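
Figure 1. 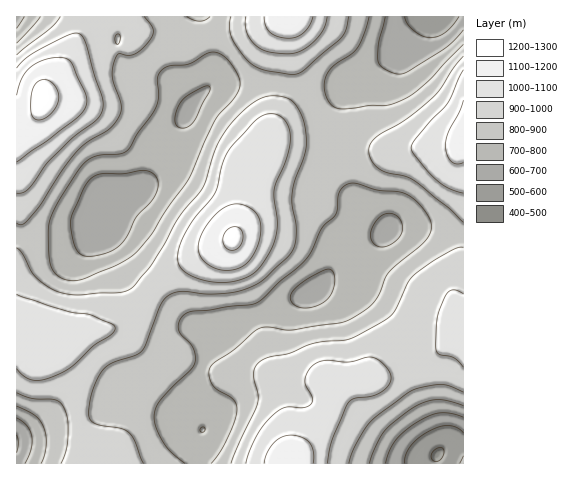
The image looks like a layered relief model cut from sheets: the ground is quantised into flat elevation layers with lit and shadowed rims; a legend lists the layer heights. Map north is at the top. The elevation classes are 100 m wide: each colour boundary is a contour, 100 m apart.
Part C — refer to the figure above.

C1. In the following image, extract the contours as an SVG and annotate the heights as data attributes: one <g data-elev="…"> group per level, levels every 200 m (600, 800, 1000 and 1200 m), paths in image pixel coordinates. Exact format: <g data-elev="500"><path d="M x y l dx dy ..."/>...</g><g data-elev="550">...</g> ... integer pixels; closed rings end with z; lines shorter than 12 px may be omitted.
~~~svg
<g data-elev="600"><path d="M405 463l1-8 5-9 8-8 11-7 10-4 9-1 9 2 5 5"/><path d="M17 435l1 7-1 11"/><path d="M459 17l-13 15-7 4-8 2-8-2-9-5-7-7-2-7"/></g><g data-elev="800"><path d="M185 463l-13-10-7-8-8-15-3-12 2-9 4-9 30-30 5-7 0-7-2-8-14-18 0-7 3-7 10-5 59-6 11-5 17-17 19-16 10-10 14-29 14-14 3-20 3-6 4-3 9-2 22 7 22 2 14 6 10 10 7 10 2 9-2 7-8 10-33 28-4 6-7 19-9 10-18 12-11 4-49 7-22-3-9 1-7 4-19 18-23 15-2 9 3 10 5 6 16 9 3 5 1 6-2 11-8 19-7 13-9 10"/><path d="M369 463l6-15 9-17 9-8 20-15 12-6 12-2 11 1 15 5"/><path d="M17 406l18 10 8 10 3 8 0 10-1 10-4 9"/><path d="M69 280l-10-4-8-9-2-14-1-25 2-10 6-11 21-35 7-9 8-6 10-2 18-1 9-6 9-15 18-27 3-10-1-19 5-8 8-3 18-2 21-12 6 0 7 4 8 7 7 12 2 8-1 7-6 9-17 20-27 59-22 31-15 25-16 18-13 10-39 17z"/><path d="M463 44l-35 37-14 12-9 6-19 6-16 0-24 4-10-1-6-4-4-8-2-9 2-10 7-11 18-12 6-6 7-14 5-17"/><path d="M40 17l-23 26"/><path d="M210 17l-4 3-6 1-13-4"/></g><g data-elev="1000"><path d="M327 463l5-23 16-37 7-5 14-1 8-3 8-5 5-6 1-6-2-6-6-7-7-6-8-1-20 5-23-1-12 4-6 7-2 9 1 5 6 11 0 6-4 3-4 2-19-1-12 8-9 10-7 10-7 16-4 12"/><path d="M17 369l8 8 8 3 9 0 13-4 17-9 22-21 18-12 3-6-3-4-21-9-23-4-51-17"/><path d="M463 294l-10-4-4 1-3 4-8 21-2 28 0 6 2 4 16 4 9 9"/><path d="M209 281l22 1 19-6 11-10 12-21 4-21-3-25 0-10 12-30 4-20-3-15-4-6-5-3-9-1-10 3-28 30-8 15-8 31-22 27-11 21-4 16 2 10 11 9z"/><path d="M17 193l5 0 6-4 22-29 23-22 24-19 5-7 1-8-17-59-3-8-3-3-5-1-6 2-29 14-14 9-9 10"/><path d="M463 70l-15 33-32 35-4 6-1 4 2 5 11 14 14 14 11 8 14 4"/><path d="M246 17l-1 8 2 8 9 12 11 7 20 2 13-3 13-9 10-13 4-12"/></g><g data-elev="1200"><path d="M229 250l8-1 5-7 0-10-2-3-3-2-8 1-6 8 1 8z"/><path d="M35 119l6 1 7-4 6-6 4-8 1-7-2-6-5-6-5-3-5 0-4 2-6 8-1 20 1 6z"/></g>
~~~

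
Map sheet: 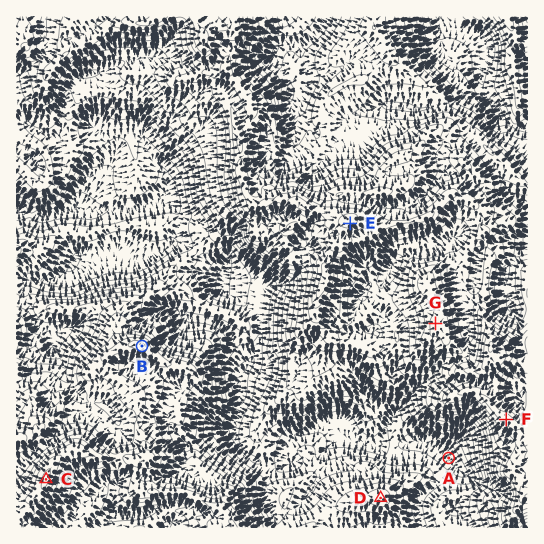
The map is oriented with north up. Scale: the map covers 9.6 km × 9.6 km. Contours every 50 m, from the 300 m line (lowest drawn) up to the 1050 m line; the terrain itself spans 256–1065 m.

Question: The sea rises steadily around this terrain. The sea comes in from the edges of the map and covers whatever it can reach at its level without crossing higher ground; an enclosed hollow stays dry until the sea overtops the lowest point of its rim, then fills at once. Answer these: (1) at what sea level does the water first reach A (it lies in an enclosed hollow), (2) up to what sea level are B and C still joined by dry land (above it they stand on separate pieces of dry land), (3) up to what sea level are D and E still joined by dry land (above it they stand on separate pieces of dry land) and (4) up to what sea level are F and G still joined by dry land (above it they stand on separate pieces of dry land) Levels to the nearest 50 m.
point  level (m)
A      350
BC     750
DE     400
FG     800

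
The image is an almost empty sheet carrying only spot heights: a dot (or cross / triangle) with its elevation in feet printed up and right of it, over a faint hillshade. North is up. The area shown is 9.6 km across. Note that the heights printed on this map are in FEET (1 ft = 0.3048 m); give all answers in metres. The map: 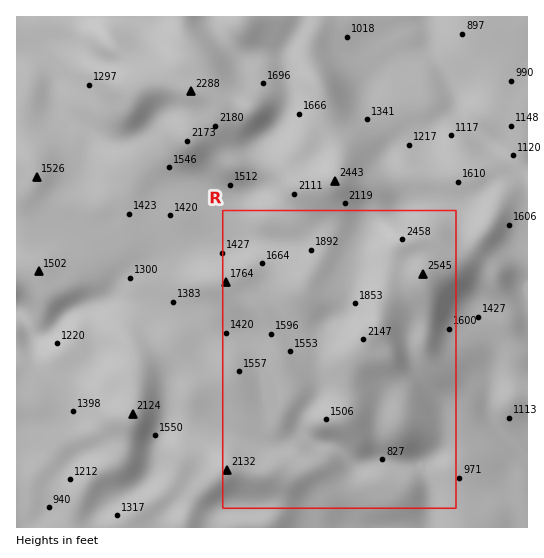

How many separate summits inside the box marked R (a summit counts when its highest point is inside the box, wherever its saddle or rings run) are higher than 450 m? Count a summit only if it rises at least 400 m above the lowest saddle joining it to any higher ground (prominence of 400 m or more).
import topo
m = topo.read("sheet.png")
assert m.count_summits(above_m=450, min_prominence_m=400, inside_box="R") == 1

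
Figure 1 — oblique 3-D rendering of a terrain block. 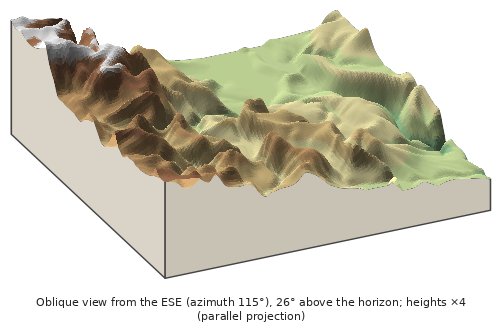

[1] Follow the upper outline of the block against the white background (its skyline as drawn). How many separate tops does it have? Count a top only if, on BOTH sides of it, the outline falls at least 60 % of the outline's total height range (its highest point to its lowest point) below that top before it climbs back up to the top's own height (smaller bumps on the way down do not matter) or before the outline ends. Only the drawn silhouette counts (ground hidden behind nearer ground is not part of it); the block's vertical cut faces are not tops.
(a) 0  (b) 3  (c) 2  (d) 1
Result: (a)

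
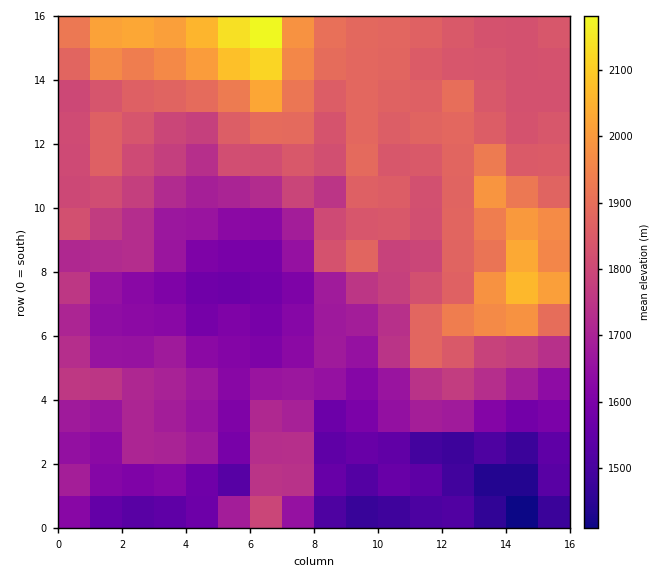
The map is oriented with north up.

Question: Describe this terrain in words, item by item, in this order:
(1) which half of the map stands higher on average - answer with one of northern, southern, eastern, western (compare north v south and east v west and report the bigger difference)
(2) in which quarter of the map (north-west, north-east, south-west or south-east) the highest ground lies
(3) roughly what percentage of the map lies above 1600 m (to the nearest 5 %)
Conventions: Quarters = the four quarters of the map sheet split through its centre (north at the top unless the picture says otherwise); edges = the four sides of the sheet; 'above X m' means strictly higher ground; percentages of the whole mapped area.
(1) On average the northern half of the map is the higher ground.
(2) The highest ground is in the north-west quarter.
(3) Roughly 85 % of the ground is higher than 1600 m.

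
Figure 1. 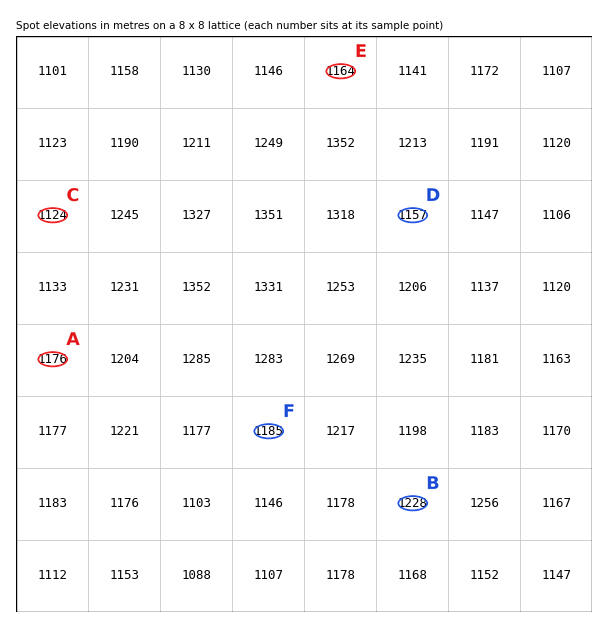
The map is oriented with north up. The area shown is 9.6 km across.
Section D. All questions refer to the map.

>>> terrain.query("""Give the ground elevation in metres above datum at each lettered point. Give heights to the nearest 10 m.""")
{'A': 1180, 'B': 1230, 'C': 1120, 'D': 1160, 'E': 1160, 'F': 1190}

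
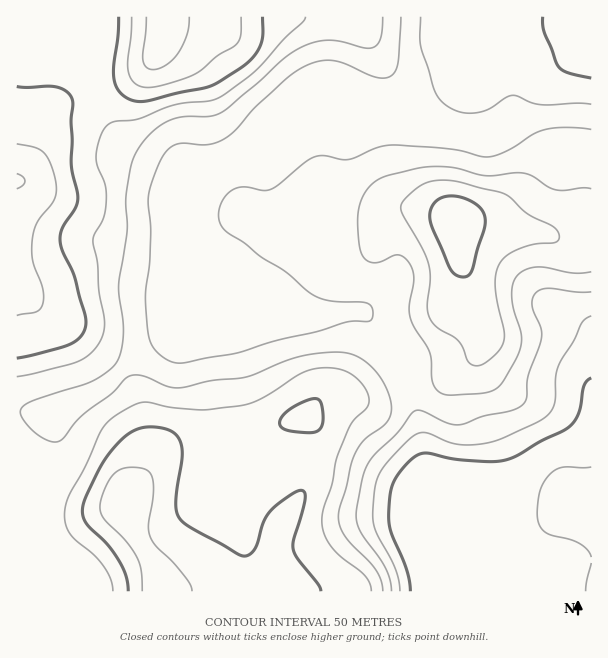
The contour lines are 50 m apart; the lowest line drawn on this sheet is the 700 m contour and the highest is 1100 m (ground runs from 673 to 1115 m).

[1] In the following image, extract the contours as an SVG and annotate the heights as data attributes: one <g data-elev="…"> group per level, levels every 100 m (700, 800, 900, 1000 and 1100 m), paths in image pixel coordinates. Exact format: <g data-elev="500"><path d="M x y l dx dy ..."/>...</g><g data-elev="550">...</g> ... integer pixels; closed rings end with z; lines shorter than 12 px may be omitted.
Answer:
<g data-elev="700"><path d="M586 591l1-11 4-17"/><path d="M591 557l-4-8-8-6-10-4-18-4-7-4-5-7-2-11 4-24 4-9 6-7 12-6 28 0"/></g><g data-elev="800"><path d="M400 591l-1-10-4-12-18-35-4-13 2-35 3-9 5-9 24-26 12-9 9 0 28 11 23 0 22-5 44-21 6-7 3-7 2-27 4-14 14-22 8-18 4-5 5-2"/><path d="M591 104l-13-1-38 2-9-2-18-8-6 2-17 11-10 4-15 1-13-4-12-10-7-12-12-42 0-28"/></g><g data-elev="900"><path d="M383 591l-2-10-4-10-31-34-5-9-3-9 1-10 16-56 10-14 21-16 4-6 1-6-2-15-7-16-11-14-14-10-18-4-31 3-21 5-41 17-34 4-32 7-13-2-24-10-12 0-6 3-15 16-28 21-19 22-6 4-9-1-12-7-11-12-5-9 3-6 6-5 55-18 12-5 16-11 6-9 4-11 1-13 0-14-4-34 8-56-1-39 7-33 6-12 8-10 14-12 13-6 12-3 24 0 12-4 36-30 27-25 23-13 12-3 12-1 33 8 9-1 4-3 3-6 2-21"/><path d="M591 189l-7-1-20 2-9 0-7-3-16-11-10-3-36 3-34-9-29 0-36 9-14 7-7 8-5 9-3 10 0 12 2 26 2 7 4 5 5 2 6 1 16-7 6-1 6 3 6 8 3 13-5 26 1 13 4 9 16 26 2 25 2 7 4 6 8 4 42-3 9-4 7-8 13-23 4-13 0-11-7-24-2-13 1-14 7-9 8-4 11-2 34 6 18-1"/></g><g data-elev="1000"><path d="M321 591l-2-6-21-25-5-11 1-10 11-38 0-7-2-3-4 0-6 3-21 15-8 12-7 22-3 7-6 5-8 0-51-28-10-9-2-6-1-9 6-45-1-15-4-7-6-5-9-3-12-1-10 1-9 4-18 17-15 22-12 26-3 10 0 9 4 8 21 21 13 19 6 14 1 13"/><path d="M301 432l13 0 4-1 3-4 2-7 0-9-2-7-3-5-7 0-14 6-10 6-6 8-1 4 2 5 7 3z"/><path d="M17 358l22-5 32-9 11-9 4-12-1-9-10-36-13-27-2-11 2-12 13-19 3-9-7-36 1-65-5-7-10-5-40 0"/><path d="M459 276l8 0 4-4 13-44 1-10-4-9-8-7-14-5-12-1-7 3-6 5-4 6 0 9 2 9 17 38 4 7z"/><path d="M119 17l-1 19-4 30 0 15 3 8 6 6 8 5 9 2 69-15 9-4 23-15 11-10 8-11 3-12 0-18"/></g><g data-elev="1100"><path d="M17 189l6-4 2-3-2-5-6-3"/><path d="M146 17l-3 43 3 7 7 3 13-5 12-12 9-18 2-18"/></g>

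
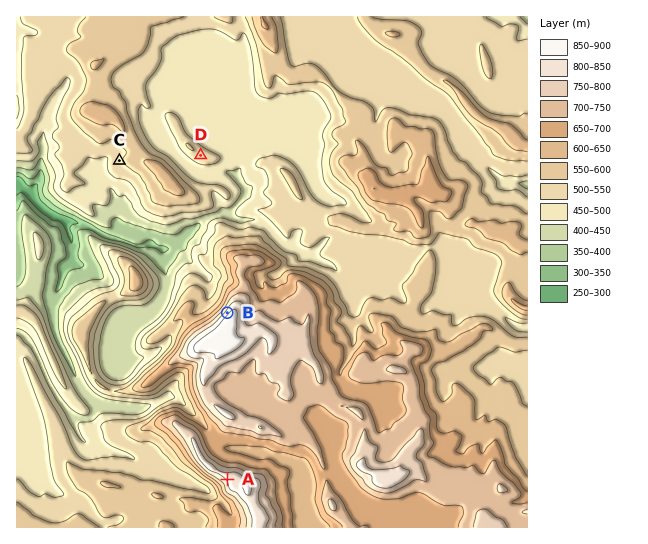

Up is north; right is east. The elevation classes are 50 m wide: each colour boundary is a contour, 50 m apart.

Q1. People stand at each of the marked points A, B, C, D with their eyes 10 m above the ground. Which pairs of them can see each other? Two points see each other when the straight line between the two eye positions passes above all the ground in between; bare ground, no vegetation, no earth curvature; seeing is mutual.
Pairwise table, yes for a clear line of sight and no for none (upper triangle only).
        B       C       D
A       no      no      no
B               yes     yes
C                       no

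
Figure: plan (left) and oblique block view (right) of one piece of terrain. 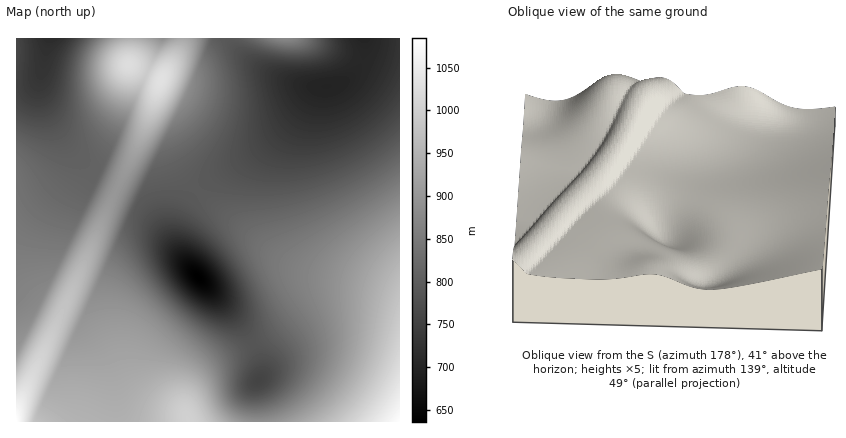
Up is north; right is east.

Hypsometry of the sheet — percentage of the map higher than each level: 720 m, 94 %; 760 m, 84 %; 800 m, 67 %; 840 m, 49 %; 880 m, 35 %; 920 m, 22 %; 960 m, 10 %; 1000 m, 4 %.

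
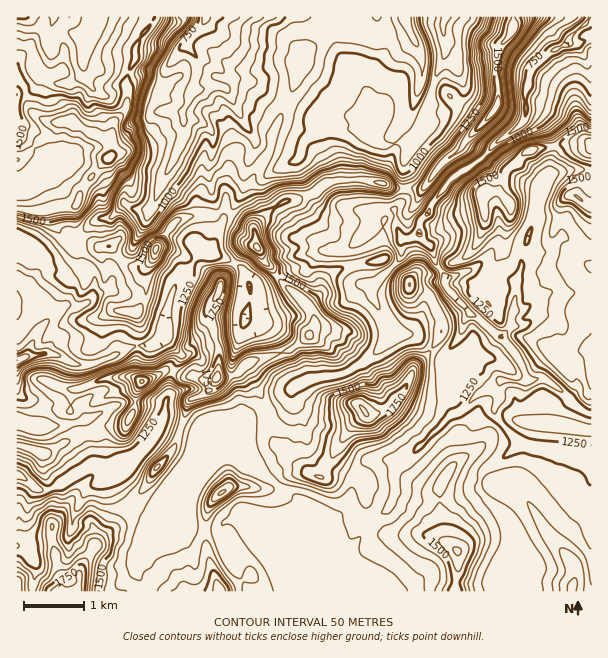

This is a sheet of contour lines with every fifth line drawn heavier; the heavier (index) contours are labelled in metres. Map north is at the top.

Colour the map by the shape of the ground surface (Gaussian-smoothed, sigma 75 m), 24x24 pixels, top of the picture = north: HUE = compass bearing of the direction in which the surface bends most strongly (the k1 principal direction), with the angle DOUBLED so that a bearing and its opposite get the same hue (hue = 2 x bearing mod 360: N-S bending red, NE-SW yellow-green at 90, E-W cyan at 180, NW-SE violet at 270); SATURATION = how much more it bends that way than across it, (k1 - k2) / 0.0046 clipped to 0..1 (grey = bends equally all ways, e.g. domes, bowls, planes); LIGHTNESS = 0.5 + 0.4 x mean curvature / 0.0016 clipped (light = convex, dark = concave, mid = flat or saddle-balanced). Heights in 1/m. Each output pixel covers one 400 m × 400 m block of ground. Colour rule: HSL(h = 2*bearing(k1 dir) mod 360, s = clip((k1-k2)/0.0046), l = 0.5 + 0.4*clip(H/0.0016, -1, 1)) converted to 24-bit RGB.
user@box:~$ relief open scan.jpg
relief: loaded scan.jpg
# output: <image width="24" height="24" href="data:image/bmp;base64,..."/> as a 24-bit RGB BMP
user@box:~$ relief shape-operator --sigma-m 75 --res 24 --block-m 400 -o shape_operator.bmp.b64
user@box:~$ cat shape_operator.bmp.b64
<image width="24" height="24" href="data:image/bmp;base64,Qk32BgAAAAAAADYAAAAoAAAAGAAAABgAAAABABgAAAAAAMAGAAATCwAAEwsAAAAAAAAAAAAAEw/yvs6L77q0QktrVXCAXWGIgqGMUU6O2em0iECcbGSdenZ/fIJ8h4l+f3B1dWdrcHxkTWRv6NWLPE5feHp+Ymh8YZRqz4VMbRo2muZzyCOi2H+QOmJpY4F/dIZ3h6lesEs1gaRxfl11f3t+fouBg259i3KFgnCCi2xwUFyA7/HYSmmNYXV9dVt0craGUmy6ZU2+8vXOEjNT5saxl1a4X3d4a3ZvtaFUWoI/iGZqf3l4e4d/g3V2hG5+W5WDen+tjYe4kcTDq7OLo2uxY059apecebB9fVZvPdSn4MupGTy2tWZlwV+SeI5ga3Z7mDXL5LRUOE8ubotZdH9mcFRHVIRPp6N/O2xggnpmqa5ifpRhdkdge1l4hbSNf3B7bGuBXhoOToAPkJUzZm1GP2h195igNmxaNHZ299TcgH3upTfFuT+Wm8faUr2seaeVSlWNcoqbz56ceItbSleQlKS0f42SfniFeHOHW7XYxrfnR3VadXFJMWImKN+s9ZbLS3V6Z5lDbztGiWaPcrijtFiX0JVuOVkuZ3Q9OnFWgZt32J69SJeJSYVUkWtogGhae2lXfc8vlS401nTVi1TL9dy6CjYv7JhhRV1zen1wZGV7hq6IboKXUkhz5ICRtFZQS5tLP3hSL3VNoZFvuI6gjzaJpHZQZ3qveZTEq062n1N8jKE+Ln0x/clfKImbMhCE35VHP2wsSmVMfMR0SkJtZ0yNnIbO2eXy8LbwSZ+XR2uULoQ2q5hWdVi6h3yudK+RfiYhrx7dpt3ooZ7zsoDzn3zy+9DzBCAv/4D49dboO5eDTo47LEwzI5NDL65BvVtg2XXO9cjSLUNwrYKLRX05R5YsinwwdxYocsaBFnUBjV4bOCUNI1oMO8UqtDdelVz/oiNp6/+S1J3/4KL0pUSkV1swQZUbCjsPOWxQ+drSQh5/nn+Km3+zTXHakzF+m8/CbZWkZJLEWWGwootctoVrR1ojOH4SFBI0xHFq0faiCikmdUgz9GjY2uHxrLDYZZzNJlxQT0kc65qBKZWpwqdabgtspdTUeXuYkneAlHWIRX+FUJ3L24zerKvmgNWQECdG4q234+t/HSVGZD9dWIs3u/OjRV+qrUCEciNocaM6pOudSxRxwRsTJ8S1g5VWimprhpOBdFxilV9sorJaIIM7eFQ74MaAFDFEP4GL+9jQEhpEZzBv0frn226YXDVoXDouVi+24/XWIMBvhRCTpsutVzuYpKN0cYFlioprY4SoaGKaraZvmFxJP7DJ/rawJl9gGY9q/6kvMwAgsf+0OGYpXYpFzmXTt3zhANKo9ObRogDCrO84X5w0nYZYYXqQl4KaiJWbYUg+g5NJTb2sucTmIff0qvH7+UXmVjxcLB9x4dX2p+iQXilBZlk8Tns2PWU405g6O1QMTBIftkVO35lUdqpCOUpxiKNkjW9cV2jcbePhbNsmBi0G3uMuCiQp+tDZjG/ZKYalkuab+GC6fVN0VadmXIWTS3p1pChUoespJ1SyeVma79iz5tdyEjVStmBOl2xMVI6fkWqw9MrceNJkFVUeF317N4BWy6mC0F14JXNSklfB6db1+KzraChNhUYxRfaJ44L/ADMmamfQ89jfteelFRlVfmres9TsV5xgZnxpUFiD8ai0ZsJnOWBpFT5Cwrl3wIlTi0huUI8dJjoarbNZ1ML0zd345YbREhE7/8zcADMOTagf+7HFdXU5DycRjnMWyGGggF1SWVo/iNZ72d7yPDLDJkx4osBtsUeQZVSwzIB3R21yQYlSkK5KYEkwlVI2IlZUTKqX/8znADMUHJ5K9tD7kGr+29vwRTWdoJzltNvsipPT7bRwHxxDhEyJNHOGiMx3gzODvKmSn3h0V3JhfnhafGpxfXGOdbhHMFhMPJmL/8zeA18tCCsPZVo9hOJuSdRpUIpkuo1bUR8s/cSiITNQXZNkN4qIsJ5RiVOJkW1tvop9Y3hyc4B8d3Z+a3J42p16IVmRJ6Sq0YJL9+zTBwxIVJJ5yOAxg8Bit2dCL4Q3WUh679SnMqGSMVemQEucoFp5ZIyehGJnvKmOgpmZYnF+eWlvf2Jhx9RoGKmfRxpOwM9x6NNpByEsi7OjslRayq+cO0aDm0aWXmKVyKqX36ykEEM2OjuAcZmZe195lnt5oqqTrIOPcFBtaY5uZnqdvOKvLDKNPShqpq7X+MixJVpJC08Skz03rldUpVCZooFdTWtwjYlo8MXAi4vcCIiWgFFXWJKGbqteoo5rkWdyj3+qd5qlf02fw+mlKBtSP26LbHo8/dzOeZDPWHfQDIaM"/>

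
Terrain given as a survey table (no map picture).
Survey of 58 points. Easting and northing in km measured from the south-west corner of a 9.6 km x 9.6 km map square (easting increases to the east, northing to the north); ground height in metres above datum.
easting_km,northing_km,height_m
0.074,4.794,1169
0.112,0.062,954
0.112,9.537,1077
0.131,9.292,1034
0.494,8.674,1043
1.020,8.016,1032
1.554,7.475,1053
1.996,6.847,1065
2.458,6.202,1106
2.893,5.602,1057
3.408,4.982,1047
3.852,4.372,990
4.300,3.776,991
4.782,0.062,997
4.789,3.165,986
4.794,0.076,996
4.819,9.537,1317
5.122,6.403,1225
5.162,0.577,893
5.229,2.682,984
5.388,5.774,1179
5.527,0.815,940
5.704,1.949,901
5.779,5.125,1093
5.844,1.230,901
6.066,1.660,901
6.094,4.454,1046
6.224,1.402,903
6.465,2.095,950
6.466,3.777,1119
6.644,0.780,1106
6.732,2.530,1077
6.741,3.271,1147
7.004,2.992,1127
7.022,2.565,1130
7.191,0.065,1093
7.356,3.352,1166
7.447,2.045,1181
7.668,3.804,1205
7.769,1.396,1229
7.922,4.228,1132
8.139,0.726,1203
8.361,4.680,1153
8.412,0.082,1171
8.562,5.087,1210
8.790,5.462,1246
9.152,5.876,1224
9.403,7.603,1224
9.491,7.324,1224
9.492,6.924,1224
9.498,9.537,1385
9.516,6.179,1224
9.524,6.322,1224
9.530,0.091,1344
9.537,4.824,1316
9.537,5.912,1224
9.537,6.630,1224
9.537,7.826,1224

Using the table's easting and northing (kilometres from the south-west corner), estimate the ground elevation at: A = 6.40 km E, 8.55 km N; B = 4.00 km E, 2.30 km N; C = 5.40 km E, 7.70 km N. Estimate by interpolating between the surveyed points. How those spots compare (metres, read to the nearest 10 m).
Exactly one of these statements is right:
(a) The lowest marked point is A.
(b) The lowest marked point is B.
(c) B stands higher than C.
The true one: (b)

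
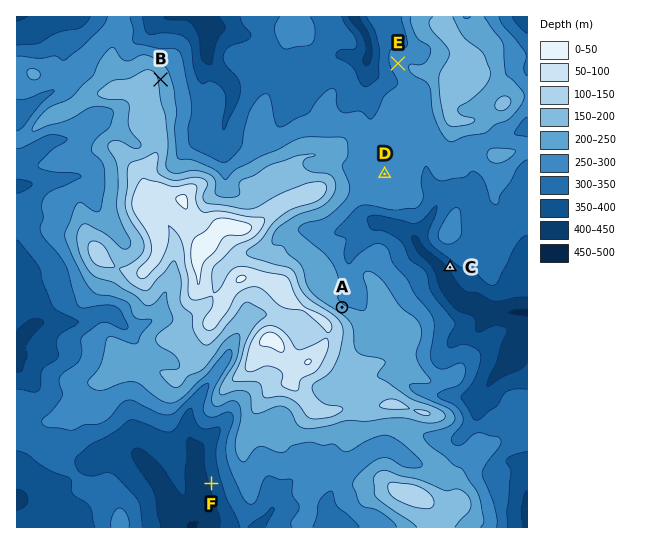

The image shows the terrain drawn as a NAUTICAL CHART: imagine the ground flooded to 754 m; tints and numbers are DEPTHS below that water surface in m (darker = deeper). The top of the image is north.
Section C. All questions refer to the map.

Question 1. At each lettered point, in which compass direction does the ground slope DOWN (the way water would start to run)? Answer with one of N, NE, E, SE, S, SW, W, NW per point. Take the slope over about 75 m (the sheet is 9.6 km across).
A NE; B E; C SW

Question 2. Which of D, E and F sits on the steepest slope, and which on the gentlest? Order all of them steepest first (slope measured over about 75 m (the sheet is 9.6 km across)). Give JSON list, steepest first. ["F", "E", "D"]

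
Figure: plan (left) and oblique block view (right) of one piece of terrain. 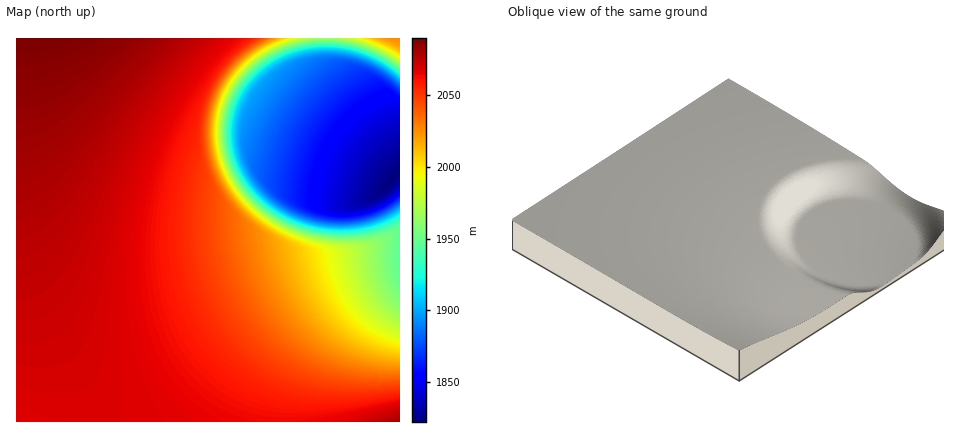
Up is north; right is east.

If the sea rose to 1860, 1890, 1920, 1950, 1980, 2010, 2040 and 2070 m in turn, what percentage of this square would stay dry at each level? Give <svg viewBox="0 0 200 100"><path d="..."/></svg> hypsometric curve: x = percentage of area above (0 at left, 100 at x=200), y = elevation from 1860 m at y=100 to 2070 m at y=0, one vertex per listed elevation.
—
<svg viewBox="0 0 200 100"><path d="M186 100l-15-14-6-15-4-14-8-14-11-14-18-15-73-14"/></svg>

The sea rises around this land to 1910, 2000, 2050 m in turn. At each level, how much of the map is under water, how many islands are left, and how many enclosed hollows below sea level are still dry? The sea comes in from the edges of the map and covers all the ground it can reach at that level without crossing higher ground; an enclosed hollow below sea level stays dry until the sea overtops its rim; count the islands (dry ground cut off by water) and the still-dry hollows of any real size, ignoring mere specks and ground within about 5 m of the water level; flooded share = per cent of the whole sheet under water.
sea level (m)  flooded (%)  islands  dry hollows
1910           17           0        0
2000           27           0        0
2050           44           0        0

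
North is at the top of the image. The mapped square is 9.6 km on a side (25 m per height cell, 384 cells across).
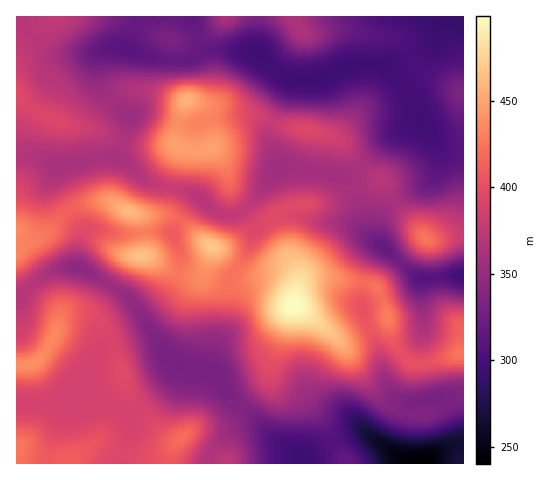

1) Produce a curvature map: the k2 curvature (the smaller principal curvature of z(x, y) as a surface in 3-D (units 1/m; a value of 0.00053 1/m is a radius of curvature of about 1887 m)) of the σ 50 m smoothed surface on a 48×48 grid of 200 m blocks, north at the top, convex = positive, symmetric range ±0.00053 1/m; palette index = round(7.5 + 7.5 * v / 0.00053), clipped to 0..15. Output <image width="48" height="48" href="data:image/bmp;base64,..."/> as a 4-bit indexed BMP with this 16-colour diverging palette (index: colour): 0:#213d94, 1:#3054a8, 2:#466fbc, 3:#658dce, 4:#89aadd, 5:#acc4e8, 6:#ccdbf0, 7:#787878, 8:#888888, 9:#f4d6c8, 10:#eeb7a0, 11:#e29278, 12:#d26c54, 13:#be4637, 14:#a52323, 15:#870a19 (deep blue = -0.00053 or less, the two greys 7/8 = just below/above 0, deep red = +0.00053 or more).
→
<image width="48" height="48" href="data:image/bmp;base64,Qk32BAAAAAAAAHYAAAAoAAAAMAAAADAAAAABAAQAAAAAAIAEAAATCwAAEwsAABAAAAAAAAAAlD0hAKhUMAC8b0YAzo1lAN2qiQDoxKwA8NvMAHh4eACIiIgAyNb0AKC37gB4kuIAVGzSADdGvgAjI6UAGQqHAHdmeIh2d3d3ZUQ2uodmZ3ZnmqllVVVWiohleId3Znd3d2QkeHdlZmZmd4YyIiIjV4l1Z3eIdmZ3iZgyVmZVVVVmZlIAI0QhE4h2ZmeIdmZmeapkV3ZDRVZmZjADeJmGM2ZmZ2Znd3d2V6p1Z2Q0d3d3ZRBYiImYdVVmd3dmZ3d2VXhlVlM3h3iHYxSId3iHZmZnd3d3d3d3VVVFVTN4hnh2Qjd3ZUVmeERVd3d3d3dmVVVVVEaYdmdkM1ZmMiEjRkREVnd3eHdkVmZmVFmZhlZURlZjJFQxEHiFRXd3iIdUZ3d3U2iYdlVVaGZASah2VHioRGd3iIZFZ3ZmRHeHZVVVipcgaZdmeFV3ZFZ3eHZFZmZmRYh2VVVWiqcCZ2VXijNXhlVnd4VFVmd2RYdUVVVniZQVZURXiUNnmGVneHQ0VWZmRGVFZ2ZniHIXZDJFVVJomGVneGMjVlVEQ0VomXZ3h0E4hiJGeFNoiGV4h0EleHZmZDaKuod3dTJbuCE4q1RoiHZ4hRFHmYd3djSLqph2RENppxFIiERpqYeJYgNniIiHdlRpqZh0NERVZRJodUNHmYd0ABRmaImHZmRHiIdTVlWIcxNWUyATVlQQACRVVomGVndVZ3dleFatghEAEWMAARAAFnZmVWdlQ2d2V4mGd1aZMAAAALdCARAVmqmHU0RWUSZ4dnmHZlVBAAIzIZd3VDNYmau5QSabpAJ5qYiYdkMQAFu5Y3eIhTNnZmiGIFq7tiBJu5iIdTIQBb3JY4d4hkRUAAASImmZZDMUeYZEMzNCJrynVJdndlQxEzM0Q0VSAkZSEhASNFZkNpqGZohmdlVVeqmHZVQAAUeHQiNFZ2d1NXl2d2dVd2Z3iZh3iGIBMxN4d4mXZ2d2Q0Zmd2ZUd3eJl2VEQxElhzE3iJmHZmd3VDNGZ3dUVmeKlzAAAAJHmWI0VmZVZmeIdlQ1Z4h1RERVUxASI1VFeHNFVERFZneKmGZUZ3dmZUMzIiJGiIdleHRGZlVVZmaKl2ZlZlVWZVVERDRpqYiIeIVFZmZmZmVYh2ZmZmZWZlVWZkSLqHeJmYY1VVZ3eHVFZmZmd3Znd3d3ZTSLqHaKqYU0Vnh3iYZURWZmd2d4iIeIdTN5h2Z4iGQ1eJiHiYZVVmZmd2d4iIiIdUJFVERFVlVVaJmHd3ZmZndmd2d4iHd2VVMkVVRWZWd1R4h2Znd2Zndmd3d3d3dlVmUkmqdop1eGREREVniHZnZmiIdmZ3dmZ3YyjthnqWd0MyM0V4h2ZmZnmodmd3ZWiIdTSrdYqXYyNEVVVWZmZnZninZniHZXiIdkISJGZTIjVVVWVVVWZ3dmeHd3d2VmZmUxAAA0QiNFVERFVVVmd4dmZnd2ZVVVRDIRIiIzI0VlRFRERVVWZnd2Z3d2ZUREREVniHVCI1ZURpl2VWd3d3d3d3d3d2ZVVmeImHVUMzREabqXZnd4iHd3d3d3iIh2ZmZ4h2RGhlVVaImHd3d3d3d3dnd3iIh3dmZURVRJ2VVWiGREVmVVVWZ3dg=="/>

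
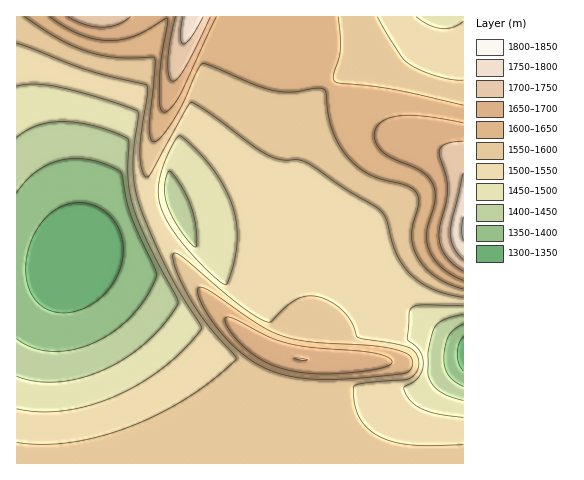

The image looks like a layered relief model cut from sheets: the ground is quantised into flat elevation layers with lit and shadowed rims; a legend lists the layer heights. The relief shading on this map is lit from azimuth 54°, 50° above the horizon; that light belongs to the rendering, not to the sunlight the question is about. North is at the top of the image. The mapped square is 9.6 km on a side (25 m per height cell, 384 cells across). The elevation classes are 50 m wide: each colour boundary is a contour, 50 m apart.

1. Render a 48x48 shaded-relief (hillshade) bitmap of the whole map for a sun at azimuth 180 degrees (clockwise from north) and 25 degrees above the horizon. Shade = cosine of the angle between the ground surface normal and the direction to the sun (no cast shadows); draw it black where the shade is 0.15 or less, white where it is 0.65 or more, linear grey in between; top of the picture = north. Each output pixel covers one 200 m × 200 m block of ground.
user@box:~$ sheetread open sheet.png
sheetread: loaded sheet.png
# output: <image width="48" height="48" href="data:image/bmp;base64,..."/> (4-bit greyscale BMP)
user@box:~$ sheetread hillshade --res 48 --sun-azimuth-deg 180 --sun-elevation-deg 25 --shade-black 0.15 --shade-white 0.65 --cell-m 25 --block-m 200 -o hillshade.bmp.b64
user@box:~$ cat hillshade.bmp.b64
<image width="48" height="48" href="data:image/bmp;base64,Qk32BAAAAAAAAHYAAAAoAAAAMAAAADAAAAABAAQAAAAAAIAEAAATCwAAEwsAABAAAAAAAAAAAAAAABEREQAiIiIAMzMzAERERABVVVUAZmZmAHd3dwCIiIgAmZmZAKqqqgC7u7sAzMzMAN3d3QDu7u4A////AHd3d3d3d3d3d3iIiIiIiIiIiId3d3d3d2ZmZnd3d3d3d3iIiIiIiIiIiId3d3d3d2ZmZmZ3d3d3d3eIiIiIiIiIiId3d3d3ZmZmZmZmd3d3d3d4iIiIiIiIiIh3d3ZmZmZmZmZmZ3d3d3d3iIiIiIiIiIh3d3ZmZWZmZmZmZnd3d3d3iIiIiIiIiIiHd3ZlVWZmZmZmZmd3d3d3eIiIiIiIiIiId3ZlVGZmZmZmZmZ3d3d3eIiIiIiJmZmYiIdlVGZmZmZmZmZ3d3d3eIiIq8zd3d3d3ch2VGZmZmZmZmZ3d3d3d4m97////////+p3ZWZmZmZmZmZnd3d3eK3v7tzLu7zLuqmHdmZmZmZmZmZnd3d3i97bmGVVRVVVRDWIh3ZmZmZmZmZ3d3d5zduFMQAAAAAAACaZmXd2ZmZmZmd3d3ec3JYwABIjMzMzRGiZq3d3d2ZmZnd3d3nNuFEBRWd3iIiIiImavXd3d3d3d3d3d4zbhBE2eIiIiIiIiImrznd3d3d3d3d3eLy4QRV4iIiIiIiIiJq83nd3d3d3d3d3i8uEEleIiIiIiIh4iavN74iId3d3d3d3rLhRJoiIiIiIh3d4mavN74iIiIh3d3d5y5UiaIiIiIiId3eImrvN7oiIiIiIiIiLyWMliIiIiIiHd3eJmrvM3oiIiIiIiIisp0JYiIiIiIiHd3iJmqu8zYiIiIiIiInLlSR4iIiIiIiHd4iZmaqrvJmZmZiIiIvKczeIiIiIiIiHiImZmZmZqpmZmZmZmZy4U2iIiIiIiIiIiJmZmIiIiZmZmZmZmbunRYiIiIiIiIiIiZmZiHd3d5mZmZmZmbuWR5mYiIiIiIiJmZmZiHdmZ5mZmZmZmbqGaZmZmZiIiIiZmqqpmId3ZpmZmZmZmqqHiZmZmZmZmYmZqqqqqZiHd5mZmqqpmZmYmZmZmZmZmZmaqqqqqqqZh5maqqqqqZmpmZmZmZmZmZmaqqq7u7uph5maqqqqqYmrqZmZmZmZmZmqqqqru7uph5mqqqqqqXmruZmZmZmZmZmaqqqqqqqph5mqqqqqqXirypmZmZmZmZmZmZmZqpmYdpmqqqqqqneryqmZmZmZmZmZmZmZmIh3ZZqqqqqqqoaby6qZmZmZmZmZmIiIh3dmVZqqqqqqqpaKzKqZmZmZmZmZiIh3dmZlVZqqqqqqqqZ6vaqpmZmZmZmYiHd2ZmVVVZqqqqqqqqhpvLqpmZmZmZmIiHdmZlVVVZqqqqq7u6loq8qpmZmZmZmIh3dmZVVVVaqqqqu7u7p4q8qpmZmZmZmYh3dmZlVVZqqqq7u7u7qHm8uZmZmZmZmYiHd2ZmZmZ6qqu7u7u7uXmsuZmZmZmZmZiId3d3d3d6qru7zMu7unirypmZmZmZmYiIiHd3d3d6qru8zMy7unebypmZmZmZmIiIiId3d3d6q7zM3czLuoaKy5mZmZmZmIiIiHd3d3d6u7zd3dzLupZ5vKmZmZmZiIiIh3d3d3d6u8zd7dzLqqZ5vKmZmZmZiIiIh3d3d2dw=="/>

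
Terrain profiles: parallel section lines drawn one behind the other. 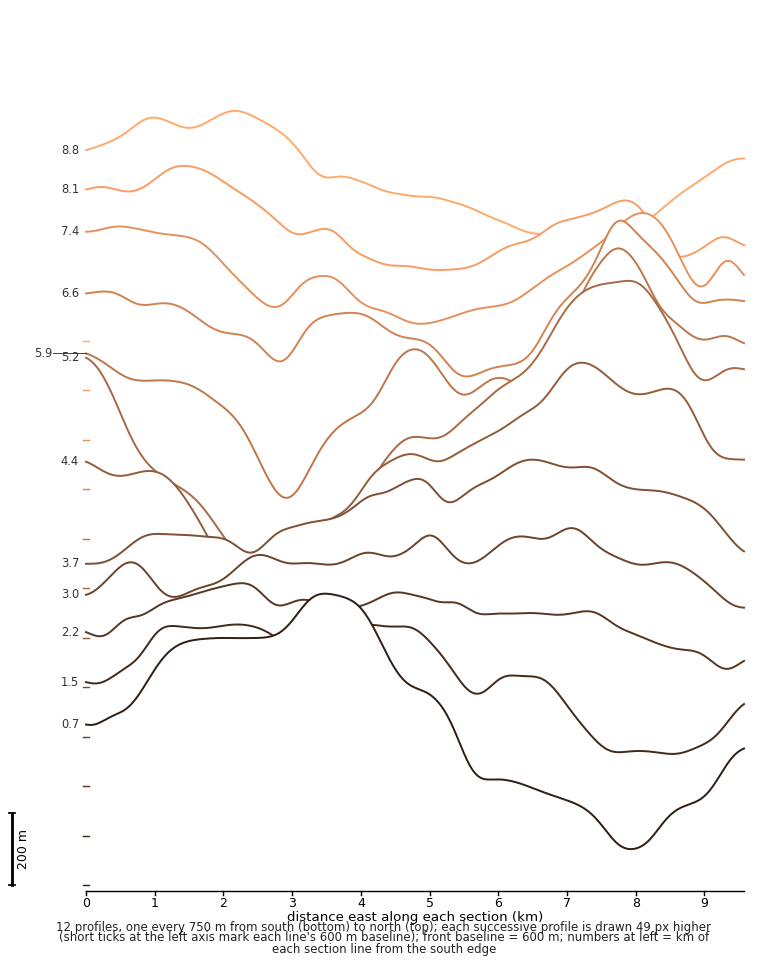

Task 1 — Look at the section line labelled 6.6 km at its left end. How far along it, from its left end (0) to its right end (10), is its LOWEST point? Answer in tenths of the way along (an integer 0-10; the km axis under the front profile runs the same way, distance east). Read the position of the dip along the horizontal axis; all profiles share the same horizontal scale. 6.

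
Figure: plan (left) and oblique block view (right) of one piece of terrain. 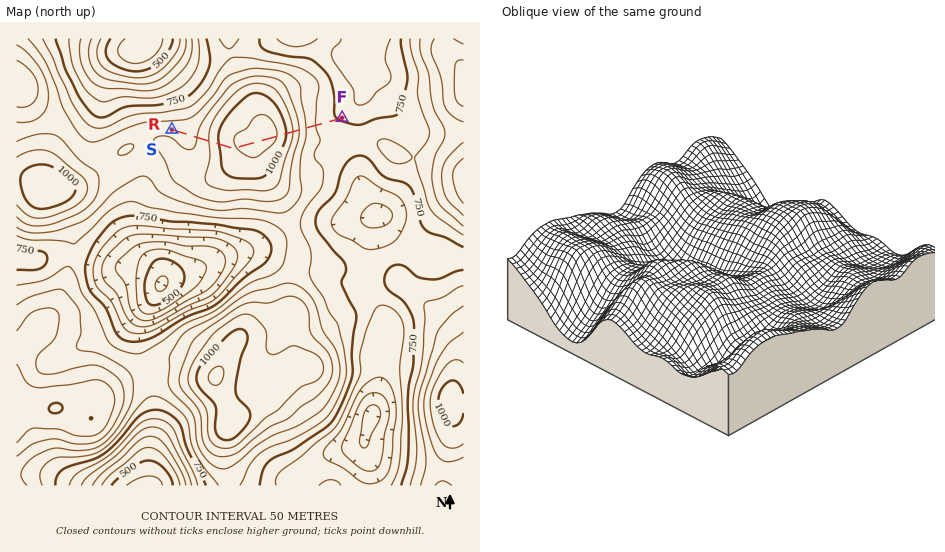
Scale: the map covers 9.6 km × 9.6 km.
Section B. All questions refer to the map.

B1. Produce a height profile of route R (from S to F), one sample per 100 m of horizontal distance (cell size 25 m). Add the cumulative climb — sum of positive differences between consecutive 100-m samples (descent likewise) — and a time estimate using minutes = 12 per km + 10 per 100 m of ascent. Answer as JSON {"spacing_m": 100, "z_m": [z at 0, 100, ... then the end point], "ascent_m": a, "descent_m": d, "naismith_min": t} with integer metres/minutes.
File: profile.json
{"spacing_m": 100, "z_m": [883, 885, 885, 885, 887, 893, 904, 922, 943, 966, 989, 1009, 1026, 1038, 1046, 1053, 1056, 1057, 1056, 1057, 1059, 1062, 1062, 1056, 1041, 1017, 986, 952, 916, 881, 849, 822, 802, 787, 776, 766, 758, 750, 743], "ascent_m": 180, "descent_m": 320, "naismith_min": 64}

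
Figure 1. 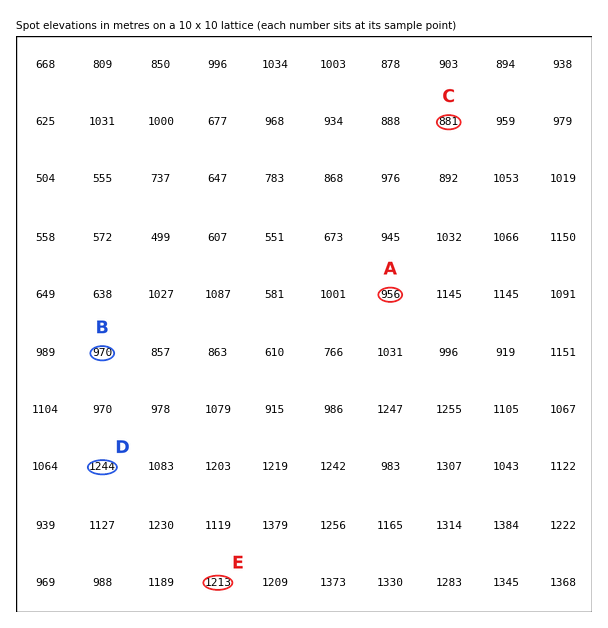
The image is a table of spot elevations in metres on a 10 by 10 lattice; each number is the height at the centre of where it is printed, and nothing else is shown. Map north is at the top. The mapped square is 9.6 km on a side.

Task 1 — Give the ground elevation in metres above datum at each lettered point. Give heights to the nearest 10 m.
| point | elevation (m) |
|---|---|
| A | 960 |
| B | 970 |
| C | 880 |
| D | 1240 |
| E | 1210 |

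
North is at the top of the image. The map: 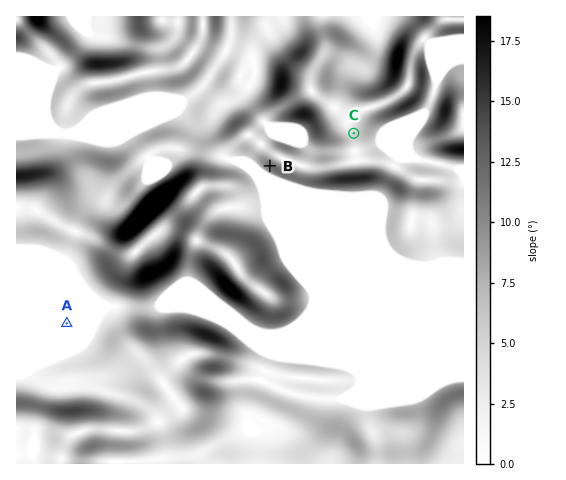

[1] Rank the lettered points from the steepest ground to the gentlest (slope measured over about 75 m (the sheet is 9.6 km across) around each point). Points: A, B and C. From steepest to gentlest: B C A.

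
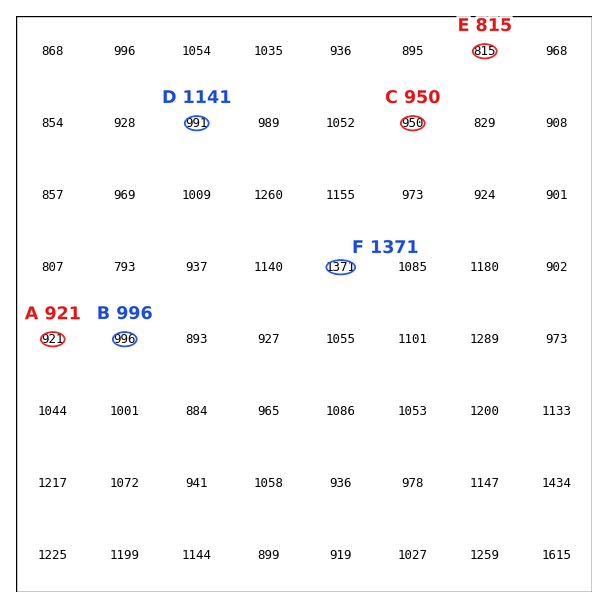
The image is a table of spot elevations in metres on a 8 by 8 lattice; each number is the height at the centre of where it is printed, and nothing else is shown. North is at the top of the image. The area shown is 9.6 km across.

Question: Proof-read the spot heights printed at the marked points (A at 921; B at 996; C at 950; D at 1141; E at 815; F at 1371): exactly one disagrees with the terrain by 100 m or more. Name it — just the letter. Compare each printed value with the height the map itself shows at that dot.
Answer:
D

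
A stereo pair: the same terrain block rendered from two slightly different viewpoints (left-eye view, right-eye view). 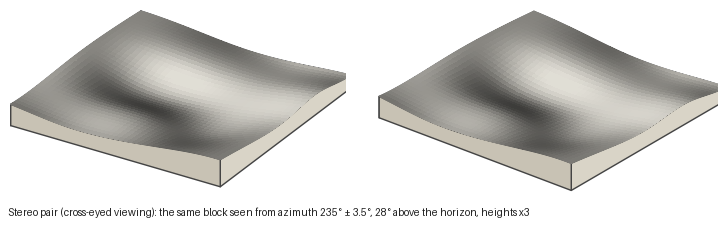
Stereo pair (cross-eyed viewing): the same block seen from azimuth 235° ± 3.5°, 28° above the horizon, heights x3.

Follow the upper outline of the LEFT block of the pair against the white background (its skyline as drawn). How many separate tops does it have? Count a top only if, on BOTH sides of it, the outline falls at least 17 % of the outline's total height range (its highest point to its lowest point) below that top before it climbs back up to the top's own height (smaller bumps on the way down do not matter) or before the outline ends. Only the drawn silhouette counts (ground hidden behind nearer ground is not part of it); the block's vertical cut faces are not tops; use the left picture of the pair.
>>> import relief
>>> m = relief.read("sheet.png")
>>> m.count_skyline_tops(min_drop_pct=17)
1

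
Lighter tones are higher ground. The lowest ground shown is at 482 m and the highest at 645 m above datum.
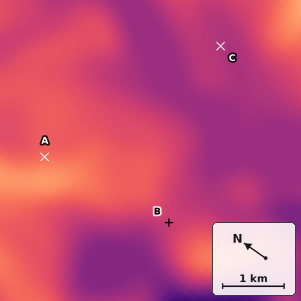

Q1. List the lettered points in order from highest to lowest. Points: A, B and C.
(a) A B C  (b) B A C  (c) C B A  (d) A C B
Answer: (a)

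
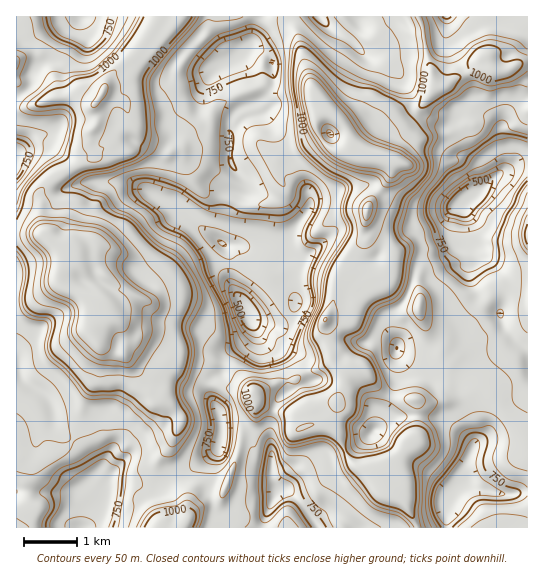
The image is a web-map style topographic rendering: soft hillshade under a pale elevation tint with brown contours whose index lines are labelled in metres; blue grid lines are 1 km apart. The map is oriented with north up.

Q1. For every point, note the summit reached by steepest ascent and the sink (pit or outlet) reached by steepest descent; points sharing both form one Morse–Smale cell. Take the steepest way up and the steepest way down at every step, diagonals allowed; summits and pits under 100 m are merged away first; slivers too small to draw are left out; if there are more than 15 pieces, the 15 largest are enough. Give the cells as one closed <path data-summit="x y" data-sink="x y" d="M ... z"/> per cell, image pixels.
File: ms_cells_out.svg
<path data-summit="46 235" data-sink="246 311" d="M234 96l-13 8-9 9-4 12-5 4-12 4-10 15-11 4-28-11-13-26-8 11-15 13-7-2-6-8-4 14 6 14-10 3-23 13-13 10-9 10 0 24 4 17-28 1 0 64 18 0 25-18 10 8 25 14 7 12 17 6 5 10 2 13 8 0 22 16 14 0 14 9 18 6 8 6 12-8 6-18 15-10 9-8 2-7-8-23-14-22 0-27-3-9-7-7 8-29 8-16 7-4 3-6 0-8-14-12-2-5 0-40 2-7 8-6z"/><path data-summit="351 147" data-sink="246 311" d="M263 87l-21 5-7 5 6 12-8 6-2 7 0 40 2 5 14 12 0 8-3 6-7 4-8 16-8 29 7 7 3 9 0 27 13 20 5 16 16 22 14 12 6 15 3 21-8 6-7 13 25 6 8 11 15-4 11-9 11-25 1-18-12-14-7-38 10-20 4-21 6-8 4-11-20-14-8 0-19 14-17 0-2-2 0-10 10-18 14-16 4-12 3-4 17-4 11-5 20-3 9 0 8 6 12-16 2-14-26-6-14-8-7 4-11 0-5-3-9-9-4-8 0-16 7-8-11-16-14-2-25 3z"/><path data-summit="351 147" data-sink="467 201" d="M527 63l-9 1-11 7-8 1-10-3-7-6-25 14-10 8-12 2-11 16-36 32-7 22 12 4-1 10-4 10-9 10 18 12 13 4 45 0-12 9-22 12-15 3-19 8-8 16-5 4-12 2-12-2-8 16 16 6 8 0 21-9 1 6 3 3 19 7 5-15 8-14 20-4 16-14 4-22 0-14 36-32 20-10 9-2z"/><path data-summit="46 235" data-sink="81 527" d="M59 281l-25 18-18 2 0 64 3 1 4 12 26 21 10 31 24 21 13 20 0 6-5 8 0 4 6 10 1 10 6-12 1-11 4-3 18 0 26 5 9-7 18-7-9-19 0-8 10-29-22-25-8-4-4-11-25-25-20-8-5-4-6-14 9-13-3-8-20-14-8-3z"/><path data-summit="351 147" data-sink="457 487" d="M479 389l-30 12-24 2-9-4 0 36-35 46 8 10 10 5 6 6 13 26 110-1 0-82-7-15-18-19-6-9-10-10z"/><path data-summit="351 147" data-sink="319 17" d="M418 16l-126 1 13 52 10 25 9 15 10 6 10 10 8 21 15 9 14 2 7-22 36-32 9-14-10-63z"/><path data-summit="351 147" data-sink="277 491" d="M277 411l-3 0-2 3-3 17 3 18 0 28 5 14-12 24 0 13 152-1-14-28-14-8-12-16-20-8-9-9-9-24-12-13-22 6-1-5-6-6z"/><path data-summit="46 235" data-sink="81 17" d="M158 16l-141 0-1 91 14 0 24-10 19-2 8 0 14 8 6-8 8-17 32-29 14-22 4-8z"/><path data-summit="351 147" data-sink="81 527" d="M18 365l-2 1 0 161 69 1 10-13 4-9-2-7-6-10 0-4 5-8 0-6-13-20-24-21-10-31-26-21z"/><path data-summit="527 235" data-sink="467 201" d="M527 161l-8 2-20 10-36 33 4 15 0 16 8 18-6 12 2 11 9 17 20 18 8 18 19 21z"/><path data-summit="351 147" data-sink="397 349" d="M387 272l-21 9-8 0-13-6-6 3 13 12 1 16-7 7-15 2-6 4 7 38 11 14 6-3 13 0 27 28 8 3 20 0 8 4 12-2 6-7 4-17-14-4-32-18-4-4-1-9-8-13-1-8 2-6 14-12 6-14-18-8-3-3z"/><path data-summit="419 306" data-sink="467 201" d="M463 208l-4 33-16 14-20 4-8 14-6 16 5 2 6 7-1 12 4 11 21 21 5 15-2 18 7 2 8 0 17-14 16-8 2-8 14-12-8-13-3-9-20-18-9-17-2-11 6-12-8-18 0-16z"/><path data-summit="46 235" data-sink="17 157" d="M81 95l-27 2-19 8-19 4 1 126 26 0 1-5-4-13 0-24 9-10 13-10 23-13 10-3-6-14 2-12 6-9-2-19z"/><path data-summit="351 147" data-sink="245 51" d="M257 16l-44 0-6 18-15 15 19 16 11 0 3-2-2 7 12 26 26-9 13 5 25-3 14 2-13-48-8-16-9-6-16 0z"/><path data-summit="351 147" data-sink="374 430" d="M362 368l-13 0-5 3-1 18-6 10 0 6-5 9-8 7 3 0 12 13 9 24 9 9 16 5 9 8 26-37 8-8 1-33-2-3-18 0-11-4z"/>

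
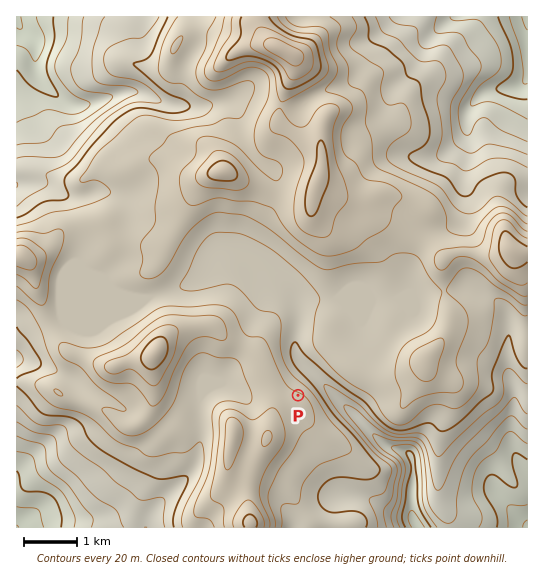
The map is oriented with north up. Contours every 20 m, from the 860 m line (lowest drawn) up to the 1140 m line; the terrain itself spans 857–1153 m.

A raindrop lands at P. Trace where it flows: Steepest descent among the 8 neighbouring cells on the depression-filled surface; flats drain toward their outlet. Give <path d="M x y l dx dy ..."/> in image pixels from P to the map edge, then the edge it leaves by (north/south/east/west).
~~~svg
<path d="M298 395l16-16 4 0 63 63 6 4 7 1 5 3 4 0 6 3 4 4-2 58 7 12"/>
exit: south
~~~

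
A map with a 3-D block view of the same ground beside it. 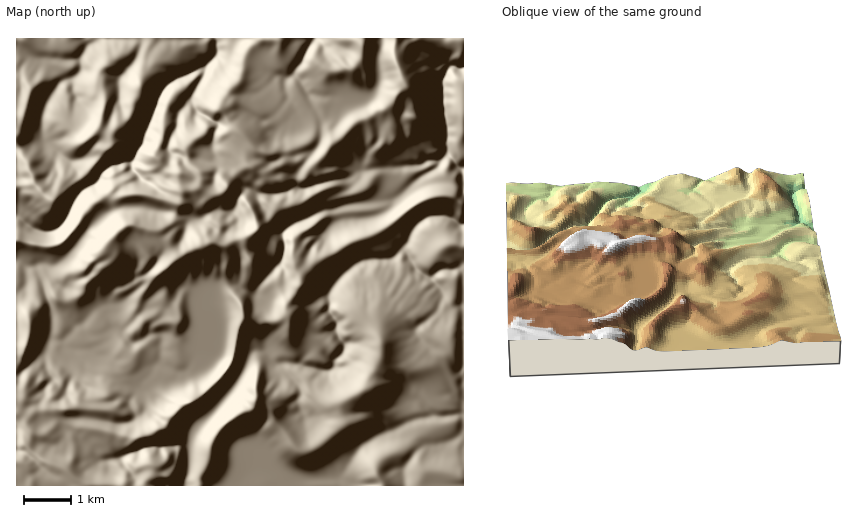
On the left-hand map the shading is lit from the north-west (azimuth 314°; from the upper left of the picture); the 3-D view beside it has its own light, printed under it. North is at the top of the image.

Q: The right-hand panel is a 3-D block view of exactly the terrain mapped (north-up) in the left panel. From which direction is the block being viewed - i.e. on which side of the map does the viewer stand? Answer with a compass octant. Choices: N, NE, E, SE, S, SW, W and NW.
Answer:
S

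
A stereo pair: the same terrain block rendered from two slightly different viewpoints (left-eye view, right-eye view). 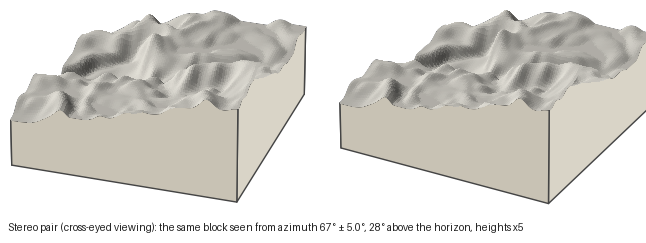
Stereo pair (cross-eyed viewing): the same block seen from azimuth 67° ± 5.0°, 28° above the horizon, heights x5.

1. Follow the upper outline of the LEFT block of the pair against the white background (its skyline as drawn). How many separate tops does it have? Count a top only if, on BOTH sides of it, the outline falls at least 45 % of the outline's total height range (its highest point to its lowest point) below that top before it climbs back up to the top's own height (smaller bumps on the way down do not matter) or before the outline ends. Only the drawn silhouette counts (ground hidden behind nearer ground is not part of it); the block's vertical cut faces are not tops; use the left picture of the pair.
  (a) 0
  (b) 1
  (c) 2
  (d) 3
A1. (a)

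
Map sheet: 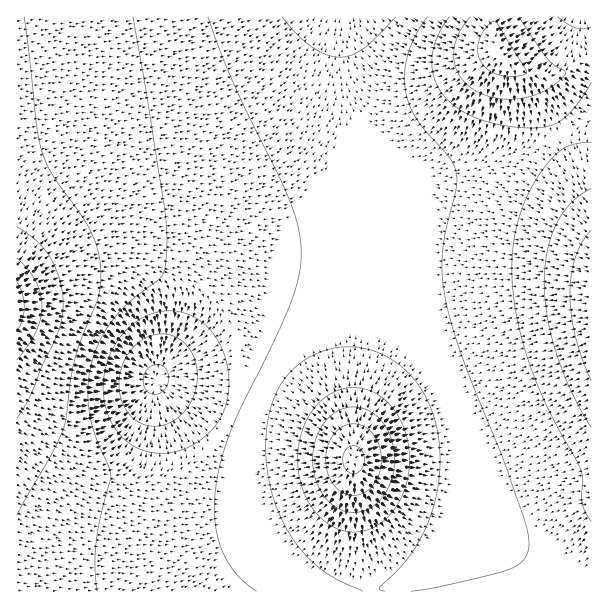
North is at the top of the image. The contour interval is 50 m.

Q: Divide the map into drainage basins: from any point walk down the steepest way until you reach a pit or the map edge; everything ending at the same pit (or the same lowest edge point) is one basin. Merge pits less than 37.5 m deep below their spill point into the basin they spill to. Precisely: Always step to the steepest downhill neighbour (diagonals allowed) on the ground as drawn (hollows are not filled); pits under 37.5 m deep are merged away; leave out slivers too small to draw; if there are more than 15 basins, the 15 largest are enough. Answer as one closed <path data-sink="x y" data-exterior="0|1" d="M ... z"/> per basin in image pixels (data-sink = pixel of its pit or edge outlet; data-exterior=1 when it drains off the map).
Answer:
<path data-sink="348 17" data-exterior="1" d="M494 16l-478 1 0 274 13-3 31-16 32-6 37-1 42 6 26 12 20 19 12 19 9 32-2 40-13 35-9 13-22 22-24 13-21 6-28 0-14-2-52-22-37-24 1 158 575-1 0-394-36-71-21-48-23-12-13-15-6-19z"/><path data-sink="156 380" data-exterior="0" d="M129 265l-57 5-16 4-40 19 0 139 26 20 41 20 36 10 28 0 21-6 15-7 9-6 22-22 9-13 12-29 3-15 0-31-3-15-9-23-9-13-14-14-14-10-18-7z"/><path data-sink="585 17" data-exterior="1" d="M591 16l-96 0-2 10 1 15 8 15 14 12 21 8 21-2 17-7 17-16z"/>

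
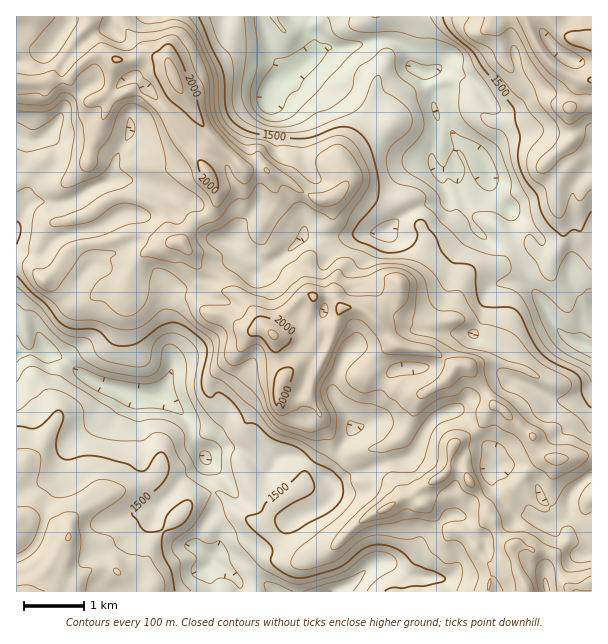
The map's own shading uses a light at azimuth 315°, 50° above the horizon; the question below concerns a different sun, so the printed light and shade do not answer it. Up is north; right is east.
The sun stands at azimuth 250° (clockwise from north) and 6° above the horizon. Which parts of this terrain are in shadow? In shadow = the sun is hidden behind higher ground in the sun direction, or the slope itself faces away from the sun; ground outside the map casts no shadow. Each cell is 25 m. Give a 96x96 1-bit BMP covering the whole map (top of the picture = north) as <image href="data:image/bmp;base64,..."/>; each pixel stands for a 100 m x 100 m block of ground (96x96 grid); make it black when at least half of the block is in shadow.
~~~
<image width="96" height="96" href="data:image/bmp;base64,Qk2+BAAAAAAAAD4AAAAoAAAAYAAAAGAAAAABAAEAAAAAAIAEAAATCwAAEwsAAAIAAAAAAAAA////AAAAAAAzvgH/nOAAABMBB4ARvxn/3PAAAP4BB8AA/73/+AAAAHgAD/wA/3///AADgAAAD/8A/v///gAD4AAAH/8A/////wAH+AAAH/8Af////4AH+AAGH/9Af////4AD+AAGG/9wf////wAB+AAOH//4f////hgB+AAMf//4f////DwA+AAw///8f///+D4AAABg///+f///8B8AAAOB////f///8AAAA4eB/////////AAAA8/B//z/+f///AAAAf/D//wf+P///AA4AN/n//wP8P///MB4AIHP/z5fgf///eB4AAHP5h4/A////+D4YeHf8Ac/g////+DgA+D//Ac/4/7///AAA8D//Ac///z/83AAAQB//D8///z/+AAAAAB/+P////z/8AAGAGB/8f/3//z/4AAHAHB/4//3////4QAPwHh/4//z////gAAP4Dx/z//x////AAAf8D4AH/8B///+AAAf+B+AP/8B///8AA0/+B/Af/8B///8AA9/+A/A//8B///4AA//+AcB//8D///4AA//8ABj//8H///wAA//kADz//8P///wAAf/ngDn//8f/+PwAAf/n4Bv//8/+APwAAP//+AP//8/4AfwAAnf/8B///+/gAfwAwxP8AP///+cAAfwAw4P8B////84AAfwAA8v8f////84AAfgAB/n8/////84AAfgAB/n4/////8wAAfAAD/35/////8gAAeAAH/7z/////8AAAeAGP/5H/////8AAA/A+P/5//////8AAA/A8fgz/v////8AAB/AA/g//v////8DAB/gB/x//P////8HwA/AD/j/+P////8H4AfAH/j/+f////8J8AeA//n///////8A/AcD//h7//////8AbAAD//x///////8AAAAH/75///////8AAAAP/75///////8AAAAf/7+f//////8AAAA///+H//////8AAAB///+H//////8AAAhz//+H//////8ABwBgf/+H//////8DA4AAP/+H/////58CAAAIP/+H/////z8AAAAAP44H/////D8AAAAAP8z3////8D8AMAAAf9nx////4D4AAAAAf9fw////4B4ABgAA///w////wB8ABwAA///x////wG8AD8AB///x////wHcAD+AD///7////wD/AB/gAf///////wAfwB/wAP///////4AcAA/wAf///////4AcAA/wA////////8AcAA/wB////////4AcGAfwB////////4AcHAfwD////////4AcDAfwH////////4AcDgPkH////////wA4HgAMP////////gAADoZ4f////////AAADcN4f////////AADzePAf////////AAD/uPA////////+AA7/mEA////////8MD4/wAB////////4MH5+APB////////4cP7+Afh////////wcfj+A/9////////gYeAfB//////////AY8YPD/////////+AY4YPj/////////8ARzsPj/////////8ABn8="/>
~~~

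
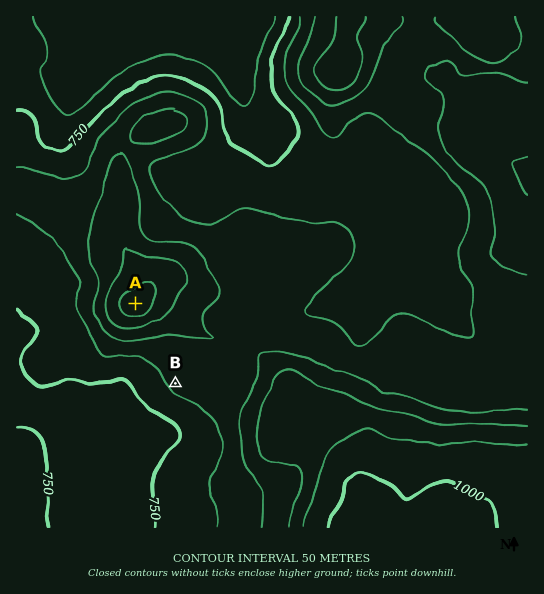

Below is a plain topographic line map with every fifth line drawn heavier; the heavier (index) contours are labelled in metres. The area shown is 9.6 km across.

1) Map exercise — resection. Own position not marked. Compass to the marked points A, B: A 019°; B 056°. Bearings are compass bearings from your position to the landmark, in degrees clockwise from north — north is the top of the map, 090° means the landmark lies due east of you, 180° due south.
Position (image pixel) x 87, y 443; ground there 740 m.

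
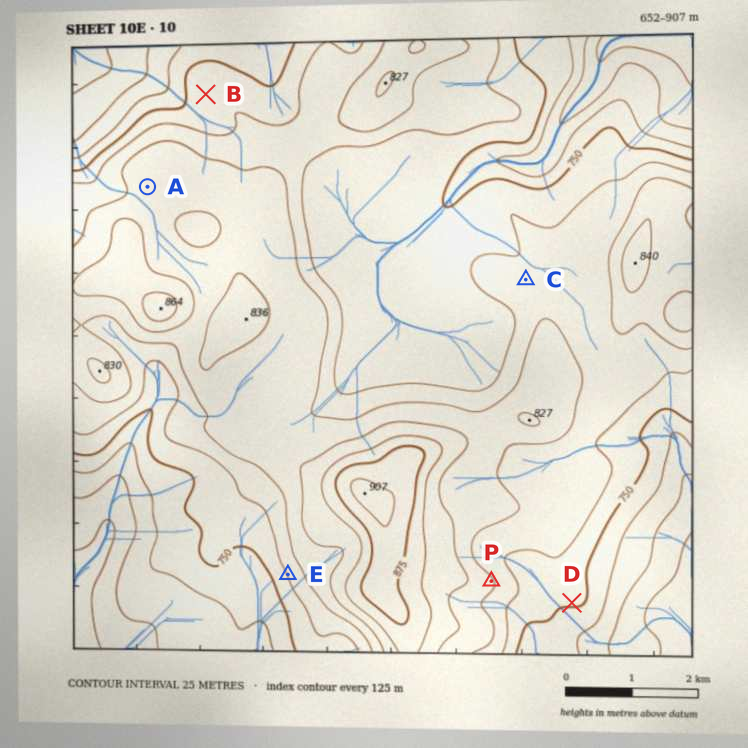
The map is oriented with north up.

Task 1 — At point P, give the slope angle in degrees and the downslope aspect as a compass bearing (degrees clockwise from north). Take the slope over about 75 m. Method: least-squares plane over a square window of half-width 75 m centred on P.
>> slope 4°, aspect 72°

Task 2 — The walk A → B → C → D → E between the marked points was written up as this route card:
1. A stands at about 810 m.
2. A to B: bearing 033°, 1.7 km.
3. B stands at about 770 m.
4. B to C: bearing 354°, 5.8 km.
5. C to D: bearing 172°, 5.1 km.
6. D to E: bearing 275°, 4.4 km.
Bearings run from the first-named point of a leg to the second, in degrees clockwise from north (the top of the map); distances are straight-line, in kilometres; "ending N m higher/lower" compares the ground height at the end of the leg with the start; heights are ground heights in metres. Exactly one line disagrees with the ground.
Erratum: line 4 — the bearing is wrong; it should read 121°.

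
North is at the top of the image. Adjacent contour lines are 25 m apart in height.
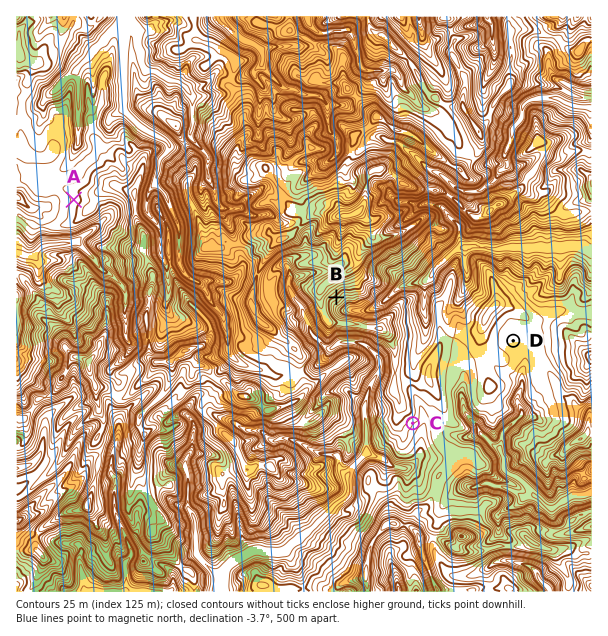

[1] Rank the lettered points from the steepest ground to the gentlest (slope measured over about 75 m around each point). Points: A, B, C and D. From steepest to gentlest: B C A D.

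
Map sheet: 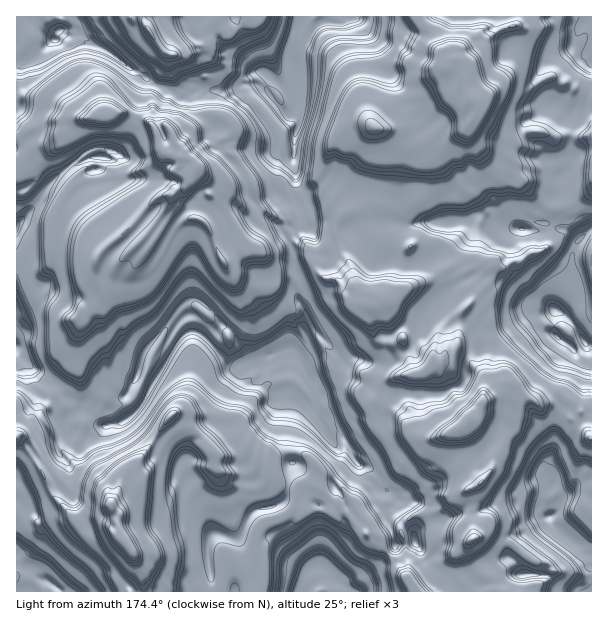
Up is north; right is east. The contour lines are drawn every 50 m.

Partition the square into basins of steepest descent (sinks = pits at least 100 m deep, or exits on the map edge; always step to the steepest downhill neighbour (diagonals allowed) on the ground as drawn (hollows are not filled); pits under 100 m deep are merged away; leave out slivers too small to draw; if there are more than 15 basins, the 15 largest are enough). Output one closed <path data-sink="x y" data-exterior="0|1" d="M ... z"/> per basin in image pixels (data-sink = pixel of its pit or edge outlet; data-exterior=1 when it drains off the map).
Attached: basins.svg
<path data-sink="123 542" data-exterior="0" d="M197 300l-9 1-7 7 3 9-10 13-10 0-19 20-5 9-2 16-11 18 0 5 10 12 7-8 8-19 28-44 5-5 7-3 11 5 27 30 7 1 6-3 9 1-10 7-1 11-9 16-2 17-5 5-13 3-22 22-3 12-4 4-6-10-28-18-18-18-9 6-14 4-7-2-15-15-17 7-2 9 5 4-15 21-16 6-5 0-3-4-17 16 1 124 328 0 1-2-4-6 2-2 21-6 12-10 19-22 11 0 8-4-1-7-13-10-9-10 0-7 5-6-1-3-12-9-5-11-8-8-11-3-4-4-7-16-7-8-12 0-5-6-6-15-7-10 2-8-2-16-14-27-7-7-3 0-15 5-16 10-6-3-7-13-8-7-1-6-10-7-21-24z"/><path data-sink="195 170" data-exterior="0" d="M267 74l-1 4-5 4-9 0-24 8-31 0-12 7-18-9-12-3-9-6-7 17-5 33-6 14-9 9-9-1-5 6-13 0-15 5-12 7-16 14-12 20-21 21 0 127 23 23 17 10 13 14 12 6 23 22 18-4 14-11-8-10-1-8 11-18 2-16 5-9 19-20 10 0 2-3 8-10-3-9 10-8 6 0 7 4 14 17 17 14 1 6 8 7 6 12 4 2 6 0 13-8 15-5 8 1 10-6 0-9-4-6 4-8 0-10-6-9 4-8 0-4-10-24 0-12-5-15-5-6 1-4 9-1 6-9 0-10-6-17 0-46 6-29-4-8-3 3-8-2-14-14-3-4 3-14z"/><path data-sink="470 99" data-exterior="0" d="M591 16l-237 1 7 6 12 21 3 19 16 14 12 24 20 25-12 12-3 8-1 16-4 8 2 28-3 5 3 18 2 2 48-3 12 2 4 8-3 28 6 15 5-1 17 5 27 21 18 6 4-1-10-3-7-7-5-11-8-10-6-30 1-6 7-7 10 0 6-6 8-1-1-3 3-9 14-16 4-18 0-11-4-3-12-4-5-11-15-12-2-10 3-4 10-5 16-12 1-15 12-18 22-17 4 0z"/><path data-sink="467 423" data-exterior="0" d="M480 272l-25 12-15 15 2 9 11 12 41 6 21-6 12-7 5 1-41 26-23 19-2 19-5 8-9 2-11 6-49 0-6-3-14-1-25-12-11 0-15 7-9-1 2 12-2 11 7 10 6 15 5 6 12 0 7 8 7 16 4 4 11 3 8 8 5 11 8 5 5 7-5 6 0 7 9 10 13 11 6-8 9-4 27-6 12-8 15 2 17-8 27-3 13 5 9 12 5-6 2-9-4-10 1-11-7-7 0-8 7-15 3-30 4-9 0-7-6-14 0-9 5-9 1-12 10-12 0-3-16-12 2-22-4-4-22-6-30-23z"/><path data-sink="374 128" data-exterior="0" d="M353 16l-9 0-9 6-14 0-12 10-9 0 0 13-6 14 4 18-2 33 4 7-6 29 0 21 2 15 7 10 24-12 20 13 27 1 9 4 14 9 3 12 4 4 10 1-8-3-3-9 0-9 3-5-2-28 6-29 14-15-20-25-12-24-16-14-3-19-12-21z"/><path data-sink="380 302" data-exterior="0" d="M300 211l0 8-5 8-10 2-1 4 5 6 5 15 0 12 10 24 0 4-4 8 6 9 0 10-4 6 4 15 6-5 8 0 10 8 9 13 17 0 18 6 7 0 14-4 7-8 12-5 2-17 6-9 5-13 5-6 8-2 15-16 20-11-6-15 3-28-3-8-4-2-15 2 1 20-13 14-24 8-12 0-6-4-12 2-4-3-30-31-6 1-17-5-18 2z"/><path data-sink="107 117" data-exterior="0" d="M62 31l-3 0-4 8-22 19-17 5 1 160 20-20 12-20 16-14 12-7 15-5 13 0 5-6 9 1 9-9 6-14 5-33 5-15 2-3-18-11-21-17-20-8-6-6-13-2z"/><path data-sink="149 30" data-exterior="0" d="M299 16l-237 0-2 14 8 4 13 2 6 6 29 14 21 17 6 1 12 11 12 3 18 9 12-7 31 0 24-8 9 0 5-4 1-4 12 10 18-2 1-5-4-18 6-14z"/><path data-sink="423 372" data-exterior="0" d="M440 300l-8 2-5 6-5 13-6 9-2 17-12 5-10 9-18 3-18-6-17 0-9-13-10-8-11 1-9 11-6 2 4 5 10 22 7 7 6 0 15-7 11 0 25 12 14 1 6 3 49 0 22-10 3-6 0-16 8-10 58-38-5-1-12 7-21 6-20-1-4-3-17-2-11-12z"/><path data-sink="171 416" data-exterior="0" d="M192 331l-7 3-5 5-28 44-8 19-14 14 19 18 28 18 6 10 4-4 3-12 22-22 13-3 5-5 2-17 9-16 1-11 10-7-9-1-6 3-7-1-27-30z"/><path data-sink="473 539" data-exterior="0" d="M527 499l-27 3-17 8-15-2-12 8-27 6-14 9 0 12 15 23 7 5 10 3 17 18 3 0 9-8 10 0 26-10 9 0-4-10-9-9 0-15 7-5 12-3 16-9 7-7-10-12z"/><path data-sink="591 438" data-exterior="1" d="M584 342l-9 6-5-2-5 7-5 7-1 12-5 9 0 9 6 14 0 7-4 9-2 24-8 21 0 8 7 7-1 11 5 13 9-11 12-9 14-4 0-135z"/><path data-sink="17 438" data-exterior="1" d="M17 352l0 116 16-16 3 4 5 0 16-6 15-21-5-4 1-8 17-9-16-10-13-14-17-10z"/><path data-sink="591 174" data-exterior="1" d="M591 106l-6 0-4 6-7 1-3 43-11 21-2 17-14 16-3 9 2 4 26 7 10 8 13-10z"/><path data-sink="416 591" data-exterior="1" d="M414 541l-7 3-11 0-16 19-15 13-21 6-2 2 4 7 116 1-15-18-10-3-7-5z"/>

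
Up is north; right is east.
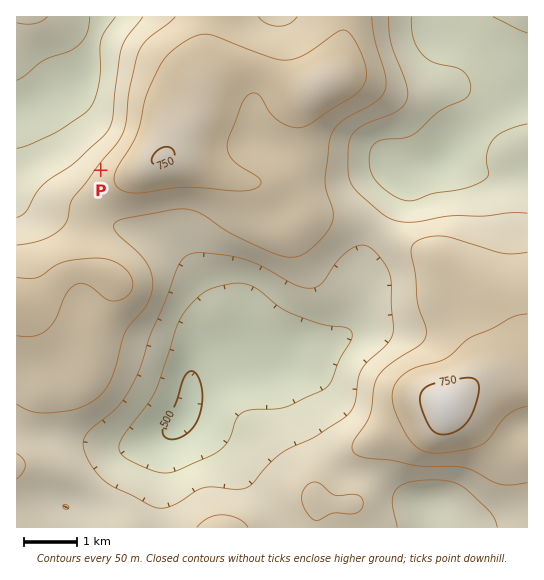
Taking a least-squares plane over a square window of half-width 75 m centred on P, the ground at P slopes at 8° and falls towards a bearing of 302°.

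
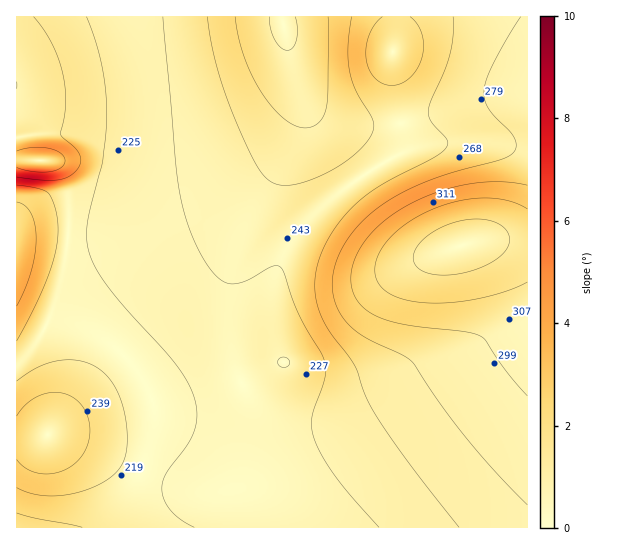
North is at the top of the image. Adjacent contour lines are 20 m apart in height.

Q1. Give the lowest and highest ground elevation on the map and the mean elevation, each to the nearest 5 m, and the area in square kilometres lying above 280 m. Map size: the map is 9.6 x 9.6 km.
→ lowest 165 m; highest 350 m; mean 250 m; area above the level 18.6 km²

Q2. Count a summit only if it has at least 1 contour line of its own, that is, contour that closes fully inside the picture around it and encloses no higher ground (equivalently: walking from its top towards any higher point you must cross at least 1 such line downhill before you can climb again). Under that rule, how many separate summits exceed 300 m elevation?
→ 1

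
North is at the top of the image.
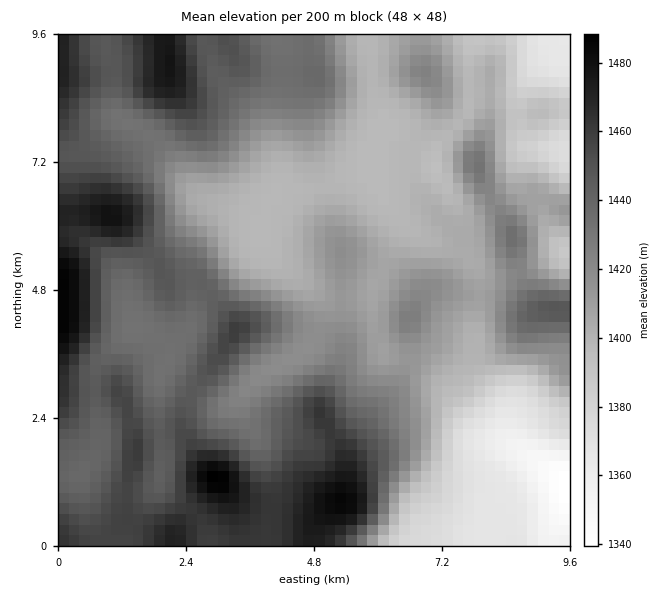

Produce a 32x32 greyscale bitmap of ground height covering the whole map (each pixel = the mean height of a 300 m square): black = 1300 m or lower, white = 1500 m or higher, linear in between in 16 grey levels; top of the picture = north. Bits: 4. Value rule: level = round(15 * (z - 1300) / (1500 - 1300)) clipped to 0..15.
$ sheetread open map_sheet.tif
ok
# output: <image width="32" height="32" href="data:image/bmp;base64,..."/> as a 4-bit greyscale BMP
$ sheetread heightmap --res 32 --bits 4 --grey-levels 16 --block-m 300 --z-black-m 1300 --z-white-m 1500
<image width="32" height="32" href="data:image/bmp;base64,Qk12AgAAAAAAAHYAAAAoAAAAIAAAACAAAAABAAQAAAAAAAACAAATCwAAEwsAABAAAAAAAAAAAAAAABEREQAiIiIAMzMzAERERABVVVUAZmZmAHd3dwCIiIgAmZmZAKqqqgC7u7sAzMzMAN3d3QDu7u4A////AMzMzN3MzMzd3Ll2ZlVVVUTMzMzNzMzMzd3bhmZVVVVEu7zLzM3dzM3u7JdmZVVVQ7u7y7ze7czN3tyodmVVVEOqu8u83u3MzN3cuYdlVVQzuqvMu83bu8zNzLqHZVVERLurzLvLuqu8zMu6l2VURFW7u8u7uqqrvMy7qZhlVVVWy7vLu7qqqrzLqqmYdmVVZsu8u6u6qZqry6qZiHdmVmfLu7qqu6mZmqqZmYh3d2d43Lu6qru6mZmamYmIh3iIidy6qqqry6qZmZiJmIiImZntuqqqq8y6mZmYiZiIiaqq7bqqqqu7upmZiImZiImru+26qruruqmIiIiJmZiJqrrtuqu7u6mIiImIiZmYiZmZ7bu7u7qYd3iJmIiIiImZh9zLu7qph3eIiZiIiIiJqXfMzcyqmId3eImIh3iIial33d3cqYiHd3iIiHd4iImYiN3d3KmIh3d3iHd3iHiZiIjMzMuoiIh3d3d3d3d4mYiHu7u6mZmIh3iHd3d3iah3dru7qqqqmYiIh3d3d4modmW7uqqquqmYiYh3d3d4mHZmy6qqu7uqmZmYh3d4h4h3dsu6u8zLuqqqqYd3iIeId3fcu7zdy7uqqqmHiJmHh2Zm3LvM3cu7uqqph4mZh4hlVdy7zN3Lu7qqqYeImYd3ZVXcu83du7uqqqmHiIiHd2VV"/>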